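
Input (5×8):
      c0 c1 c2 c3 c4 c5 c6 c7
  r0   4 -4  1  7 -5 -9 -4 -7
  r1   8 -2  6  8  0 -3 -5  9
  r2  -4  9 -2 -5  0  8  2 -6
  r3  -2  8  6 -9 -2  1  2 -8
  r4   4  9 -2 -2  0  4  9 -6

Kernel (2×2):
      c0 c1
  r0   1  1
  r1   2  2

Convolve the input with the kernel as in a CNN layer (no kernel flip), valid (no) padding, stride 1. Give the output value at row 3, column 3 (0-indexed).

-15

The receptive field on the input at this output position is [-9 -2 / -2 0]. Elementwise product with the kernel and sum: -9·1 + -2·1 + -2·2 + 0·2.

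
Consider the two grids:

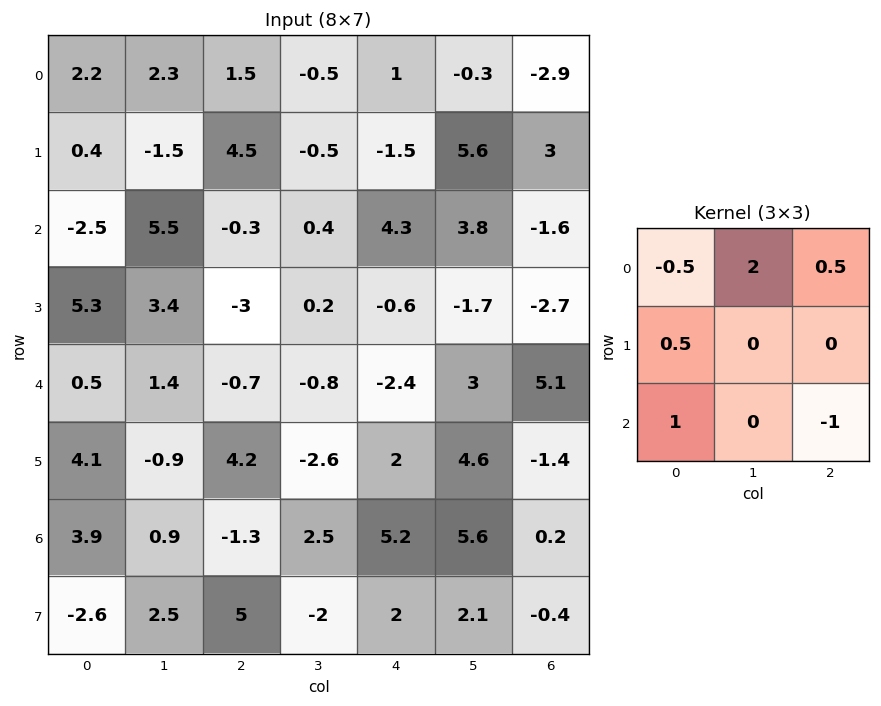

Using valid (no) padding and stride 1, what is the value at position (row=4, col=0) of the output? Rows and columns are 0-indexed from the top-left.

The receptive field on the input at this output position is [0.5 1.4 -0.7 / 4.1 -0.9 4.2 / 3.9 0.9 -1.3]. Elementwise product with the kernel and sum: 0.5·-0.5 + 1.4·2 + -0.7·0.5 + 4.1·0.5 + 3.9·1 + -1.3·-1.

9.45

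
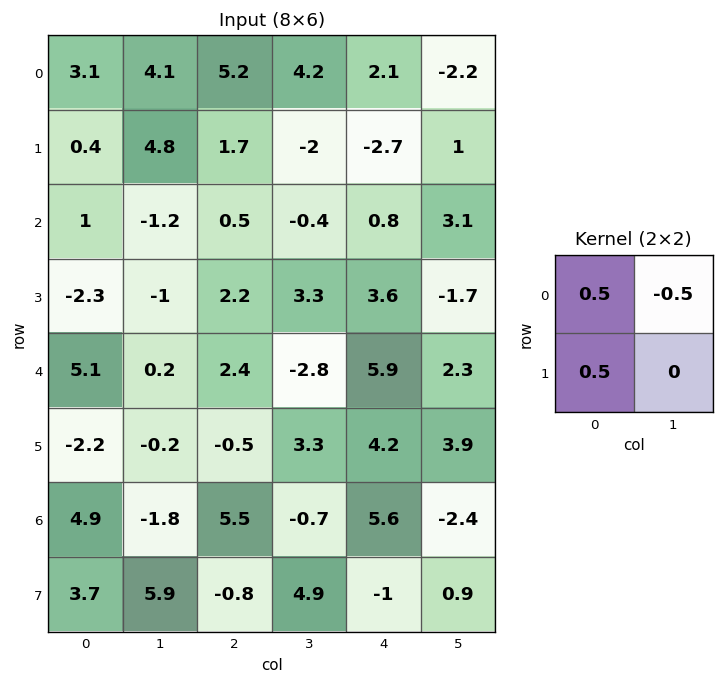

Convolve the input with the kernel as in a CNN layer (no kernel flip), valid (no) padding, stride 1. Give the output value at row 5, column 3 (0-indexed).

The receptive field on the input at this output position is [3.3 4.2 / -0.7 5.6]. Elementwise product with the kernel and sum: 3.3·0.5 + 4.2·-0.5 + -0.7·0.5.

-0.8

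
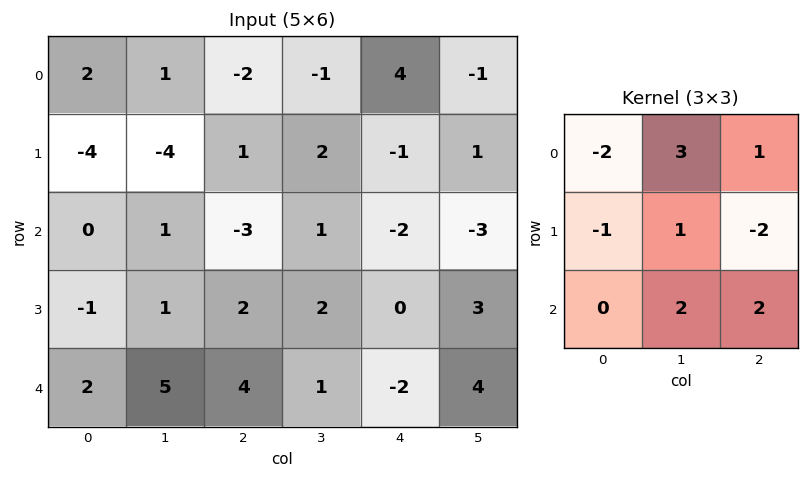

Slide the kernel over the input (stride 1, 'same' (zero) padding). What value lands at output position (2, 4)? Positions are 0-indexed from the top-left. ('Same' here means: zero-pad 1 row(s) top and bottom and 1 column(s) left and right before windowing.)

The receptive field on the zero-padded input at this output position is [2 -1 1 / 1 -2 -3 / 2 0 3]. Elementwise product with the kernel and sum: 2·-2 + -1·3 + 1·1 + 1·-1 + -2·1 + -3·-2 + 0·2 + 3·2.

3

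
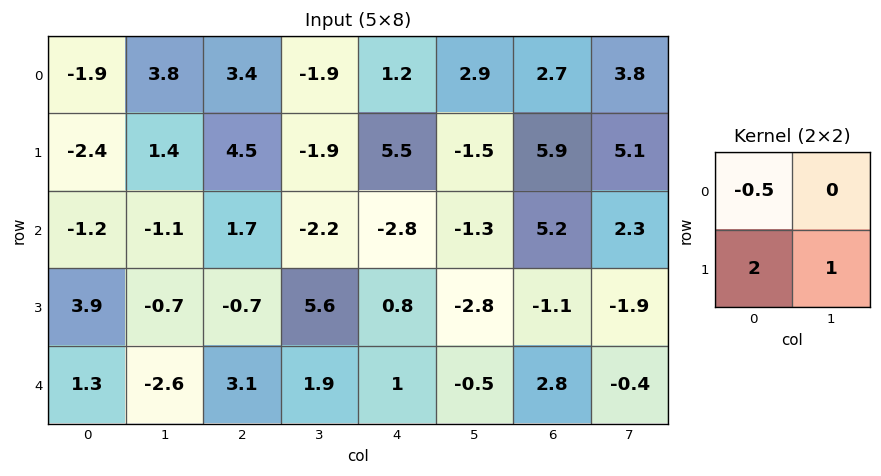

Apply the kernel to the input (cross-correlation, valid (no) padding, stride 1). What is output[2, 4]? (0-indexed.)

0.2

The receptive field on the input at this output position is [-2.8 -1.3 / 0.8 -2.8]. Elementwise product with the kernel and sum: -2.8·-0.5 + 0.8·2 + -2.8·1.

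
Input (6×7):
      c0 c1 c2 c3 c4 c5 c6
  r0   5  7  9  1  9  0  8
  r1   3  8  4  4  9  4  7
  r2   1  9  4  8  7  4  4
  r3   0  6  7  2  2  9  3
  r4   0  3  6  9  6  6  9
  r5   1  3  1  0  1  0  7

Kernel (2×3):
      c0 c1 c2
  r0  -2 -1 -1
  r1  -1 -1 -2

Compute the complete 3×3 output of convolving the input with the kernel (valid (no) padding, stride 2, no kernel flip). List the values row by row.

Output[0,0]: The receptive field on the input at this output position is [5 7 9 / 3 8 4]. Elementwise product with the kernel and sum: 5·-2 + 7·-1 + 9·-1 + 3·-1 + 8·-1 + 4·-2.
Output[0,1]: The receptive field on the input at this output position is [9 1 9 / 4 4 9]. Elementwise product with the kernel and sum: 9·-2 + 1·-1 + 9·-1 + 4·-1 + 4·-1 + 9·-2.

-45 -54 -53
-35 -36 -39
-15 -30 -42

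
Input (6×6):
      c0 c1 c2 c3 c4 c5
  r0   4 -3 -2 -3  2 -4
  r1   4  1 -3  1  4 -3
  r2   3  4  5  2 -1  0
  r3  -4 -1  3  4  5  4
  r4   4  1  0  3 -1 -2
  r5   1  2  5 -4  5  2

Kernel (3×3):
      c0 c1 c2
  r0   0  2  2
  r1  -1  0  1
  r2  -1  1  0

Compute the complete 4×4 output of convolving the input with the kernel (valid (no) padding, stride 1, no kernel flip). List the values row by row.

Output[0,0]: The receptive field on the input at this output position is [4 -3 -2 / 4 1 -3 / 3 4 5]. Elementwise product with the kernel and sum: -3·2 + -2·2 + 4·-1 + -3·1 + 3·-1 + 4·1.
Output[0,1]: The receptive field on the input at this output position is [-3 -2 -3 / 1 -3 1 / 4 5 2]. Elementwise product with the kernel and sum: -2·2 + -3·2 + 1·-1 + 1·1 + 4·-1 + 5·1.

-16 -9 2 -11
1 -2 5 1
22 18 7 -6
1 19 8 22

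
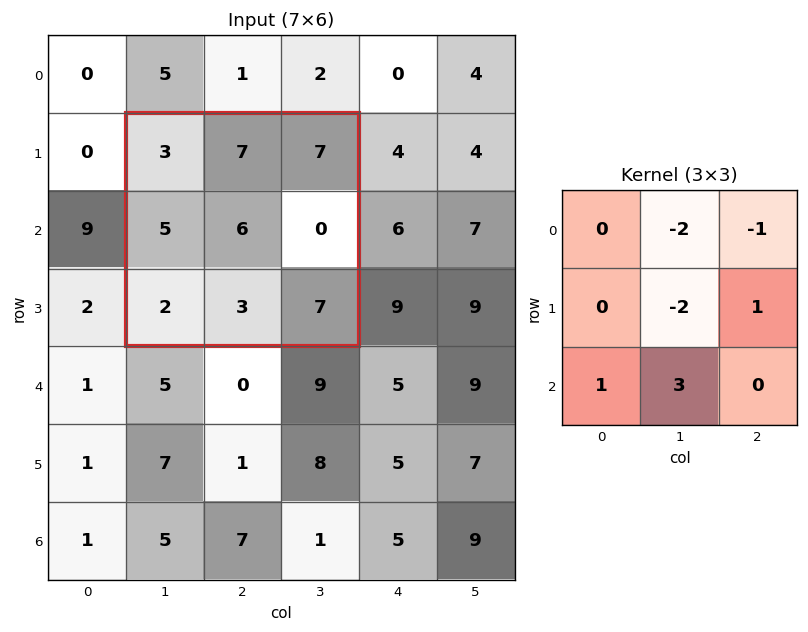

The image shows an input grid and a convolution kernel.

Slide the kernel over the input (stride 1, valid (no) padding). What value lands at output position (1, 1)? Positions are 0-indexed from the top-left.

-22

The receptive field on the input at this output position is [3 7 7 / 5 6 0 / 2 3 7]. Elementwise product with the kernel and sum: 7·-2 + 7·-1 + 6·-2 + 0·1 + 2·1 + 3·3.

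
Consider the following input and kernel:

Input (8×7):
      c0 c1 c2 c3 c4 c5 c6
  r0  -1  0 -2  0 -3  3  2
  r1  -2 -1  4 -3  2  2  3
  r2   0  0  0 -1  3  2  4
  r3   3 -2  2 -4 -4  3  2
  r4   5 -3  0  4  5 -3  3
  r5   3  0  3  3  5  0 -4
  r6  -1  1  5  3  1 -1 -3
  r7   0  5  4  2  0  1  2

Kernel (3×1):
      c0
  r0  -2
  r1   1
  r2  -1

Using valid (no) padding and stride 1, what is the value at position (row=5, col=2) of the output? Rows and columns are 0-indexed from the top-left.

-5

The receptive field on the input at this output position is [3 / 5 / 4]. Elementwise product with the kernel and sum: 3·-2 + 5·1 + 4·-1.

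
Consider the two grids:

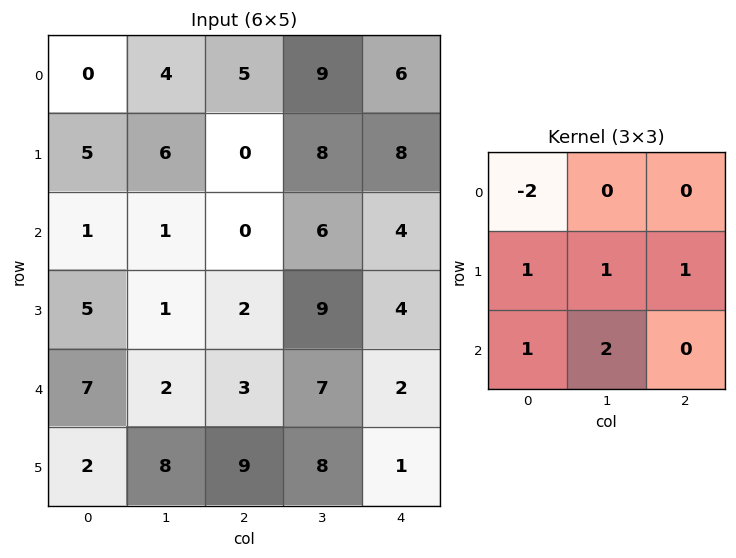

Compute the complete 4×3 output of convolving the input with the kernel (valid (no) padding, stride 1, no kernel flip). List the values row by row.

Output[0,0]: The receptive field on the input at this output position is [0 4 5 / 5 6 0 / 1 1 0]. Elementwise product with the kernel and sum: 0·-2 + 5·1 + 6·1 + 0·1 + 1·1 + 1·2.

14 7 18
-1 0 30
17 18 32
20 36 33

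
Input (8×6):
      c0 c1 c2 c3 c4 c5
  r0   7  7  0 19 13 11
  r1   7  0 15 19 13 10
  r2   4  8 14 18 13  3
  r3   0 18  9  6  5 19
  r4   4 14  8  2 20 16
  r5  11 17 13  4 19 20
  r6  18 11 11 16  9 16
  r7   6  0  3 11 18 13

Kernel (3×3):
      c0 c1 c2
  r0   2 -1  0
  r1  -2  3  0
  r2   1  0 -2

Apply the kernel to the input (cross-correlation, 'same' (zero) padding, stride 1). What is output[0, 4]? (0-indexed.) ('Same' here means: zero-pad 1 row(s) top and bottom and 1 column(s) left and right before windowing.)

0

The receptive field on the zero-padded input at this output position is [0 0 0 / 19 13 11 / 19 13 10]. Elementwise product with the kernel and sum: 0·2 + 0·-1 + 19·-2 + 13·3 + 19·1 + 10·-2.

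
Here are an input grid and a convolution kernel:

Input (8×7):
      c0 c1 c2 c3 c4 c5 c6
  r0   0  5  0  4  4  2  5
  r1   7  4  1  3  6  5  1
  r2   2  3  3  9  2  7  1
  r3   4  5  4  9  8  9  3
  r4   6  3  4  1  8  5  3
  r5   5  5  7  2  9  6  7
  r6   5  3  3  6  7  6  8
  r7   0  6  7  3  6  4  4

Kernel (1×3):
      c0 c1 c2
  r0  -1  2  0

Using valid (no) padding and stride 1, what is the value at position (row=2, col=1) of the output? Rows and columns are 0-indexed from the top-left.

3

The receptive field on the input at this output position is [3 3 9]. Elementwise product with the kernel and sum: 3·-1 + 3·2.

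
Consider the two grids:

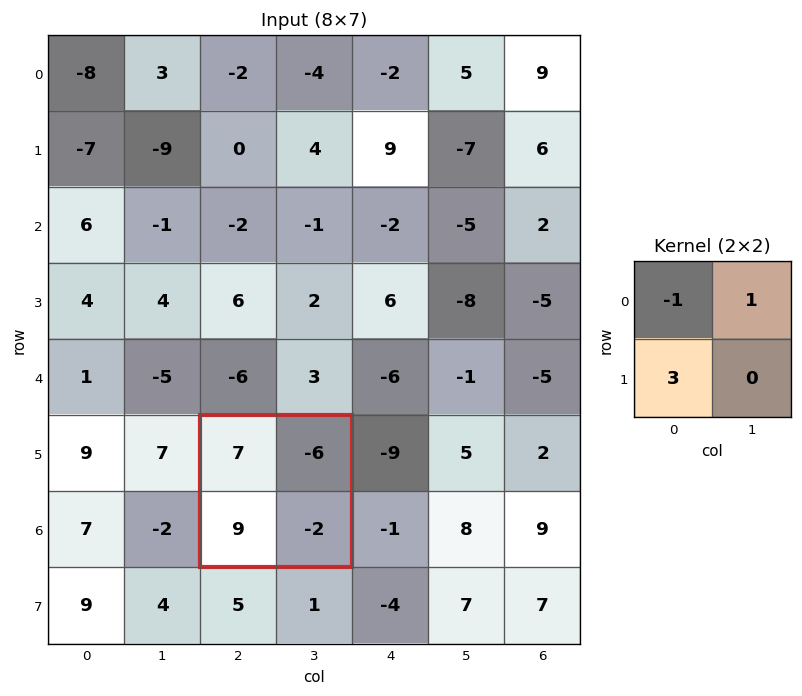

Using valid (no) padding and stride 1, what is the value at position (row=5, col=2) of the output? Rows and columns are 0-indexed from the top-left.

14

The receptive field on the input at this output position is [7 -6 / 9 -2]. Elementwise product with the kernel and sum: 7·-1 + -6·1 + 9·3.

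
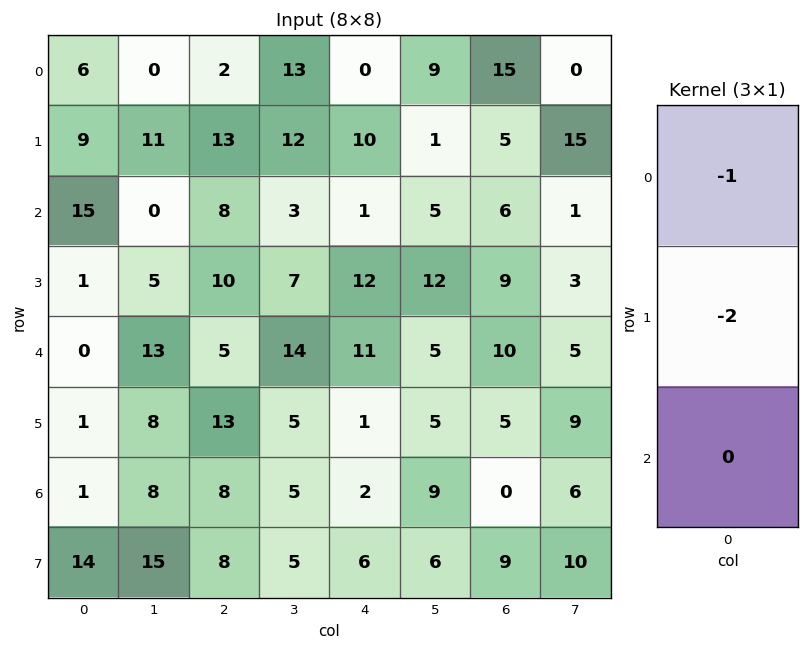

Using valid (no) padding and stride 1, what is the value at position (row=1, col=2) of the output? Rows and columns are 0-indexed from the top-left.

-29

The receptive field on the input at this output position is [13 / 8 / 10]. Elementwise product with the kernel and sum: 13·-1 + 8·-2.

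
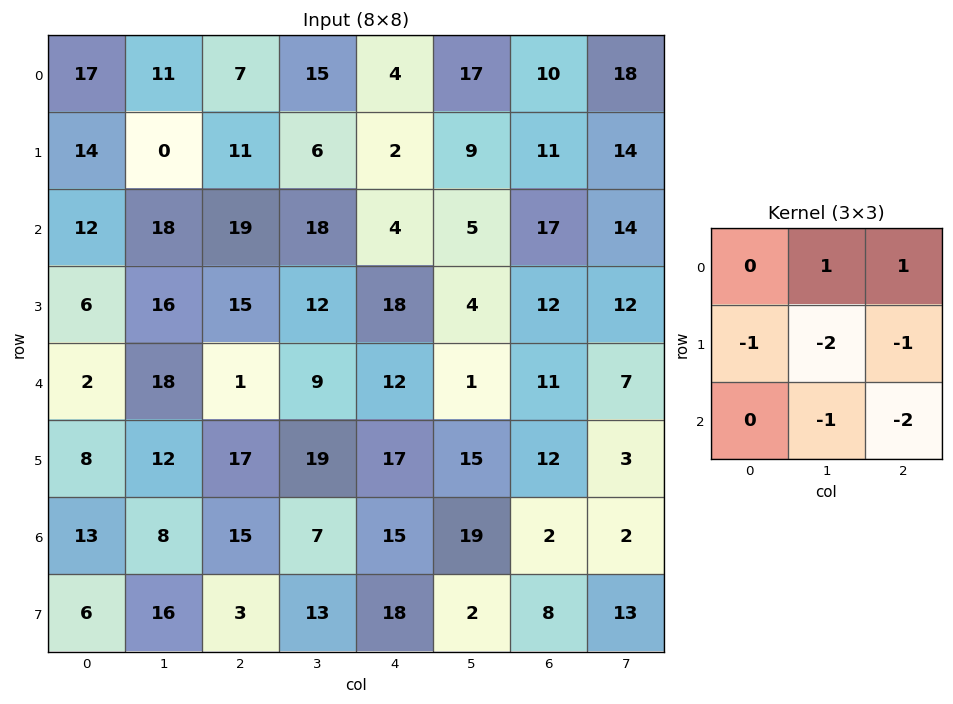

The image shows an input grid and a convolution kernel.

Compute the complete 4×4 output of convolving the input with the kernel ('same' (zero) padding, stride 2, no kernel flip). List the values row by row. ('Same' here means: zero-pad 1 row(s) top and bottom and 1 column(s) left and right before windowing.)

Output[0,0]: The receptive field on the zero-padded input at this output position is [0 0 0 / 0 17 11 / 0 14 0]. Elementwise product with the kernel and sum: 0·1 + 0·1 + 0·-1 + 17·-2 + 11·-1 + 14·-1 + 0·-2.
Output[0,1]: The receptive field on the zero-padded input at this output position is [0 0 0 / 11 7 15 / 0 11 6]. Elementwise product with the kernel and sum: 0·1 + 0·1 + 11·-1 + 7·-2 + 15·-1 + 11·-1 + 6·-2.

-59 -63 -60 -94
-66 -96 -46 -64
-32 -57 -59 -24
-52 -38 -46 -44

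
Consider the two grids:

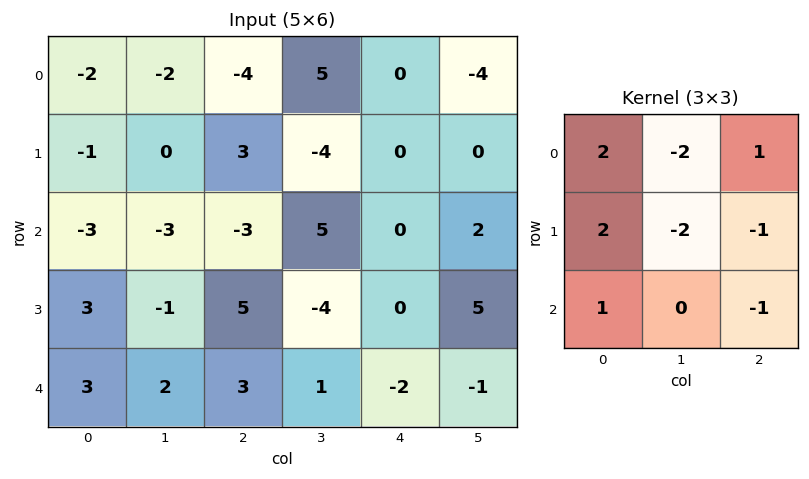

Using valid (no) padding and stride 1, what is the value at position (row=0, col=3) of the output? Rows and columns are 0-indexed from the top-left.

The receptive field on the input at this output position is [5 0 -4 / -4 0 0 / 5 0 2]. Elementwise product with the kernel and sum: 5·2 + 0·-2 + -4·1 + -4·2 + 0·-2 + 0·-1 + 5·1 + 2·-1.

1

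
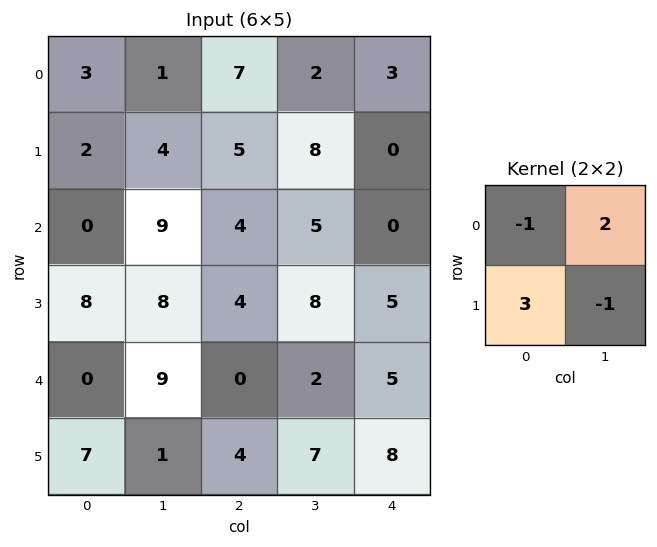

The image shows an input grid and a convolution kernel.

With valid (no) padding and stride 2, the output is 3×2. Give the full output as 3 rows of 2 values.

1 4
34 10
38 9

Output[0,0]: The receptive field on the input at this output position is [3 1 / 2 4]. Elementwise product with the kernel and sum: 3·-1 + 1·2 + 2·3 + 4·-1.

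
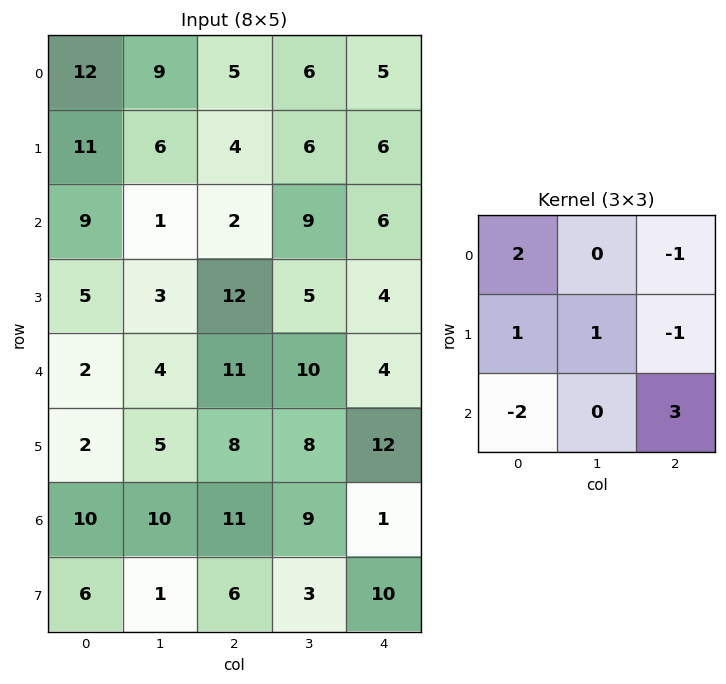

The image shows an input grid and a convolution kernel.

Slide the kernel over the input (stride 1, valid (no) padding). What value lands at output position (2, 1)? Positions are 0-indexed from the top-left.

25

The receptive field on the input at this output position is [1 2 9 / 3 12 5 / 4 11 10]. Elementwise product with the kernel and sum: 1·2 + 9·-1 + 3·1 + 12·1 + 5·-1 + 4·-2 + 10·3.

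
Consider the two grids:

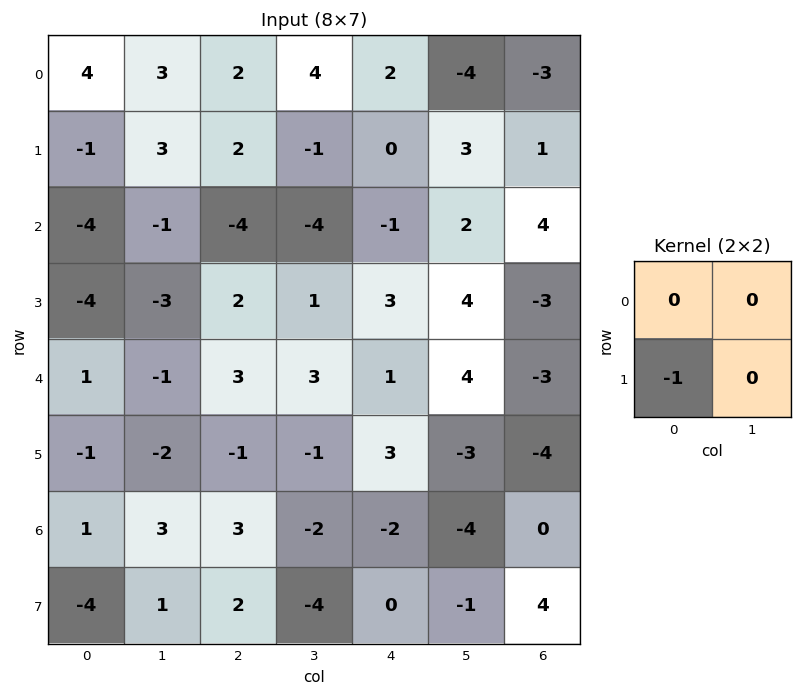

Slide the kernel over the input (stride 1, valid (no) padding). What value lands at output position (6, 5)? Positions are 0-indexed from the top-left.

The receptive field on the input at this output position is [-4 0 / -1 4]. Elementwise product with the kernel and sum: -1·-1.

1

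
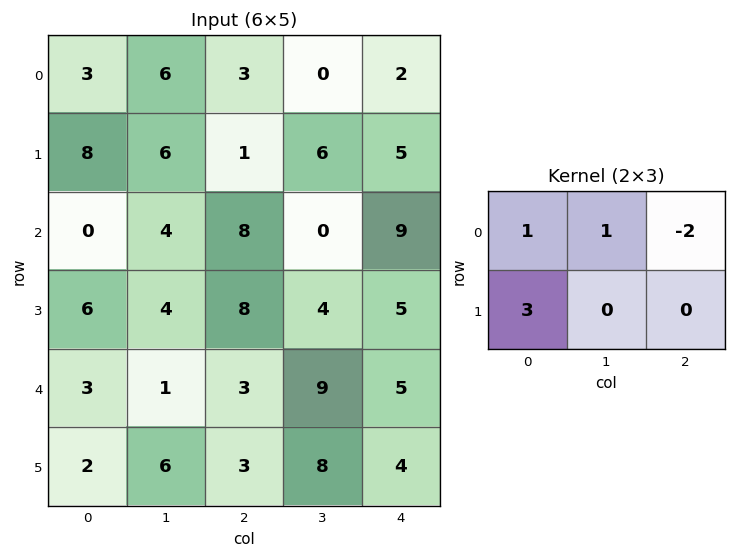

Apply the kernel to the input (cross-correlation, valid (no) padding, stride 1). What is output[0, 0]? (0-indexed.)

The receptive field on the input at this output position is [3 6 3 / 8 6 1]. Elementwise product with the kernel and sum: 3·1 + 6·1 + 3·-2 + 8·3.

27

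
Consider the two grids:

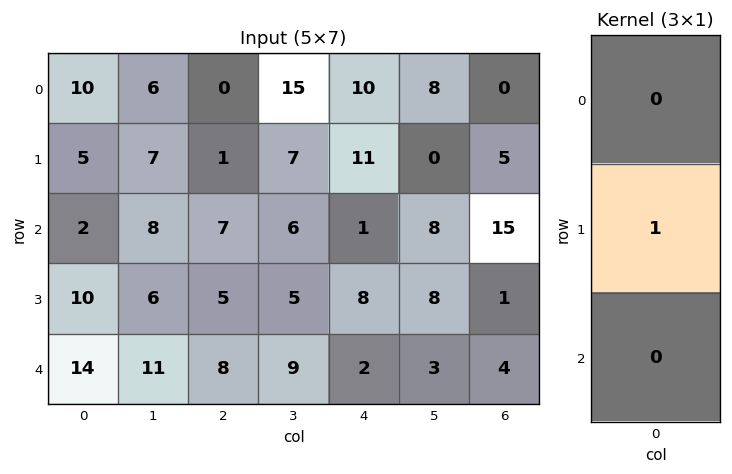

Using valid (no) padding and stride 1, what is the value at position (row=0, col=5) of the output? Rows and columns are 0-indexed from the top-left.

The receptive field on the input at this output position is [8 / 0 / 8]. Elementwise product with the kernel and sum: 0·1.

0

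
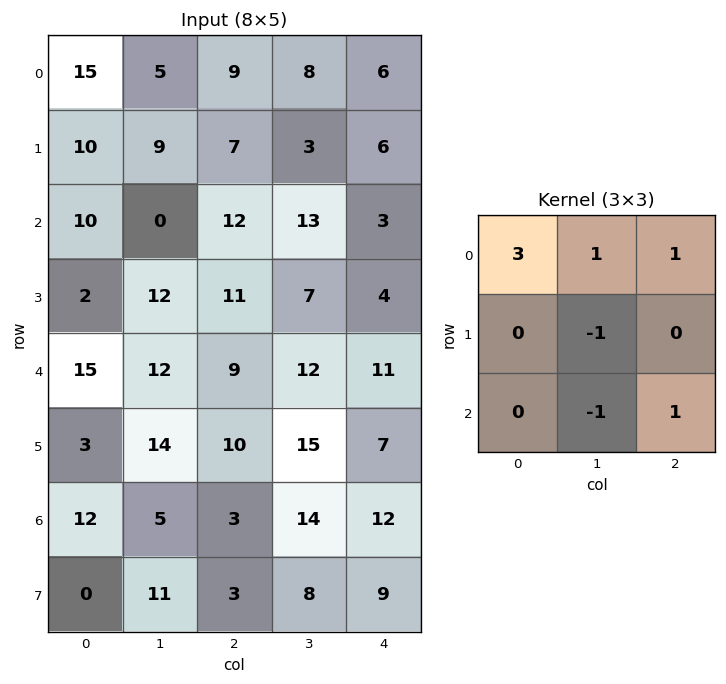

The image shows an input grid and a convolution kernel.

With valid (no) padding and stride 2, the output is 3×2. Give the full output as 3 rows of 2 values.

Output[0,0]: The receptive field on the input at this output position is [15 5 9 / 10 9 7 / 10 0 12]. Elementwise product with the kernel and sum: 15·3 + 5·1 + 9·1 + 9·-1 + 0·-1 + 12·1.
Output[0,1]: The receptive field on the input at this output position is [9 8 6 / 7 3 6 / 12 13 3]. Elementwise product with the kernel and sum: 9·3 + 8·1 + 6·1 + 3·-1 + 13·-1 + 3·1.

62 28
27 44
50 33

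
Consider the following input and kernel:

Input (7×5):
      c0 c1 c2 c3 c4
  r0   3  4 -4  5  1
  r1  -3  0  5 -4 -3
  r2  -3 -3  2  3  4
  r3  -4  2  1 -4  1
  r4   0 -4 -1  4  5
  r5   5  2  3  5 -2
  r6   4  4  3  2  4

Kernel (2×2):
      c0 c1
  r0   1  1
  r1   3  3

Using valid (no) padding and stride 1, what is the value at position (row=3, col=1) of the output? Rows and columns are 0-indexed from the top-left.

-12

The receptive field on the input at this output position is [2 1 / -4 -1]. Elementwise product with the kernel and sum: 2·1 + 1·1 + -4·3 + -1·3.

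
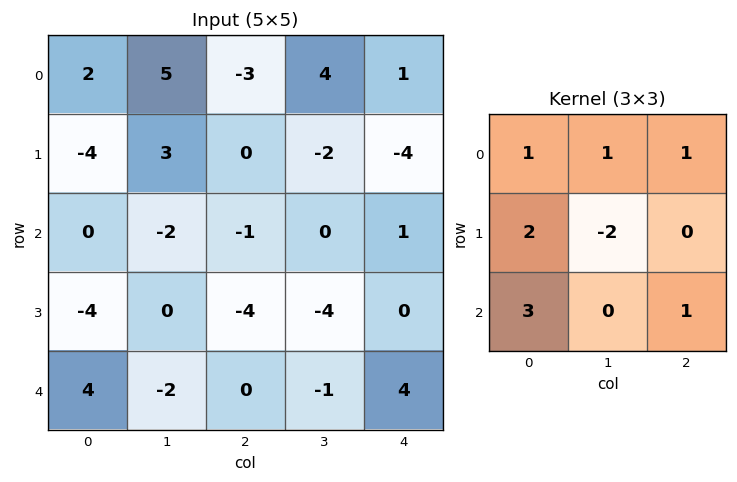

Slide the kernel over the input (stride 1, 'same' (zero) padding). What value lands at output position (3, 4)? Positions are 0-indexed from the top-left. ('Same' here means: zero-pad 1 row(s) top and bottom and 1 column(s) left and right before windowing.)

The receptive field on the zero-padded input at this output position is [0 1 0 / -4 0 0 / -1 4 0]. Elementwise product with the kernel and sum: 0·1 + 1·1 + 0·1 + -4·2 + 0·-2 + -1·3 + 0·1.

-10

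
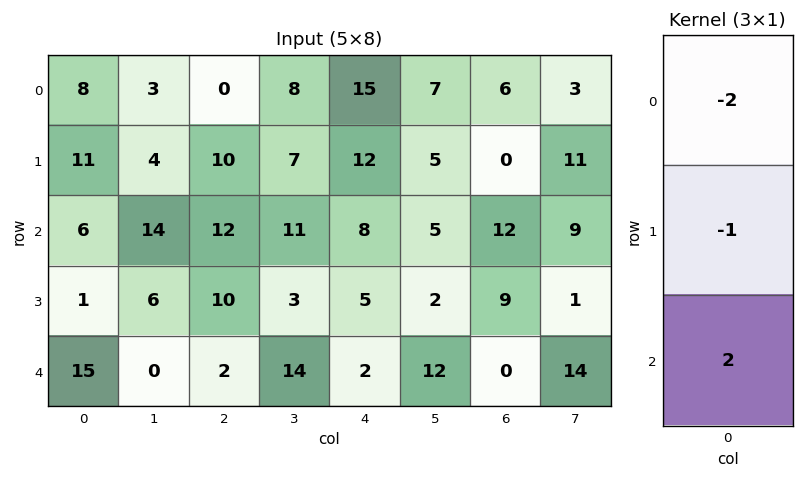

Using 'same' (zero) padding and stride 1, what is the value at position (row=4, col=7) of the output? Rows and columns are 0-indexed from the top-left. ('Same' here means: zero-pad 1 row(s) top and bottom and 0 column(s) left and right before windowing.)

The receptive field on the zero-padded input at this output position is [1 / 14 / 0]. Elementwise product with the kernel and sum: 1·-2 + 14·-1 + 0·2.

-16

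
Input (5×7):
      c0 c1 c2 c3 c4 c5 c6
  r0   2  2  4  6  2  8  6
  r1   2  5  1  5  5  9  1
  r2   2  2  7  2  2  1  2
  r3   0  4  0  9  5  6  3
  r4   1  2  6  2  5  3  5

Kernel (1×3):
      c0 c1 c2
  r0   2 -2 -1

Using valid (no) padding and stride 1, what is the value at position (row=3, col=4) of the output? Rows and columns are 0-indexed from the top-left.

The receptive field on the input at this output position is [5 6 3]. Elementwise product with the kernel and sum: 5·2 + 6·-2 + 3·-1.

-5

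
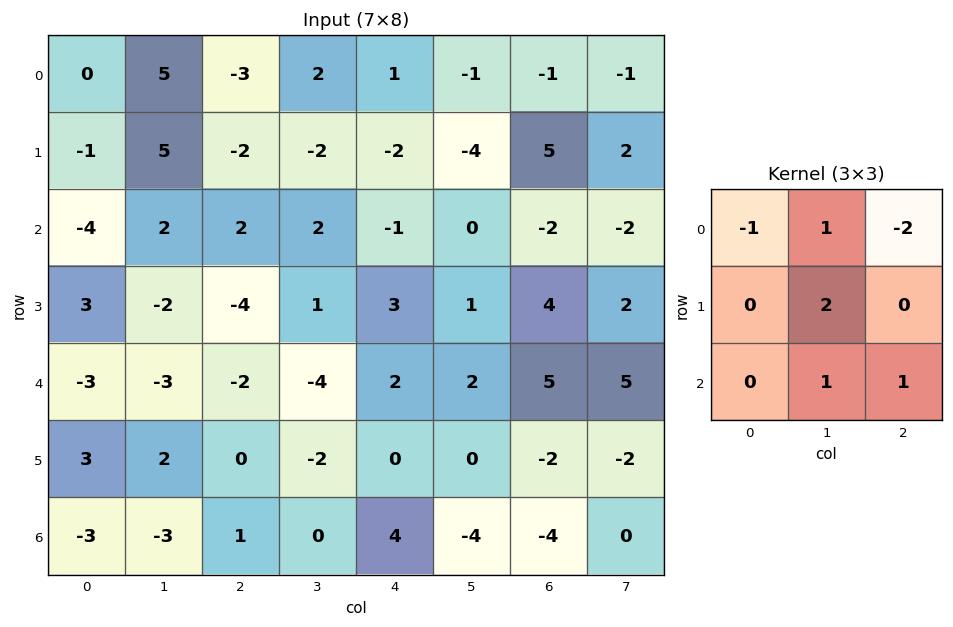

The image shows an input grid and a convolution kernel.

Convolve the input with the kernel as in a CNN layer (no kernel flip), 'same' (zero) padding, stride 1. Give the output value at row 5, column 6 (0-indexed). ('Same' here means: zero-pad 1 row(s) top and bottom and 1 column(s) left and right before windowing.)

-15

The receptive field on the zero-padded input at this output position is [2 5 5 / 0 -2 -2 / -4 -4 0]. Elementwise product with the kernel and sum: 2·-1 + 5·1 + 5·-2 + -2·2 + -4·1 + 0·1.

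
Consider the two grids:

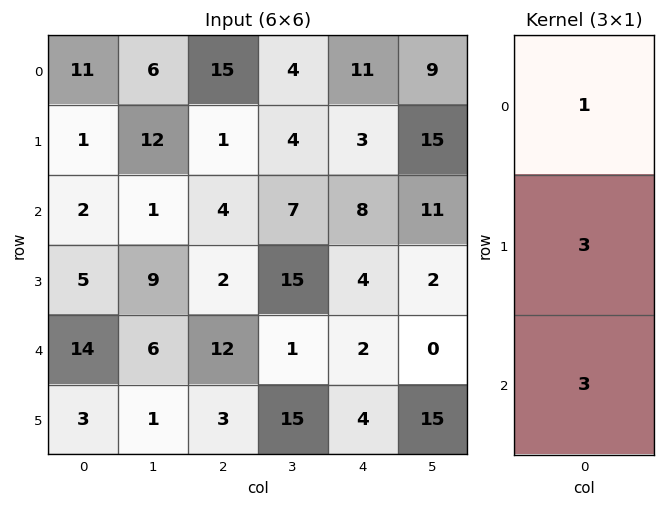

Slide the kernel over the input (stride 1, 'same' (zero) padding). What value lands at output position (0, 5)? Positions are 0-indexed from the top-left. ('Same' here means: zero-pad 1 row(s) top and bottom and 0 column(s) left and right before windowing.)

The receptive field on the zero-padded input at this output position is [0 / 9 / 15]. Elementwise product with the kernel and sum: 0·1 + 9·3 + 15·3.

72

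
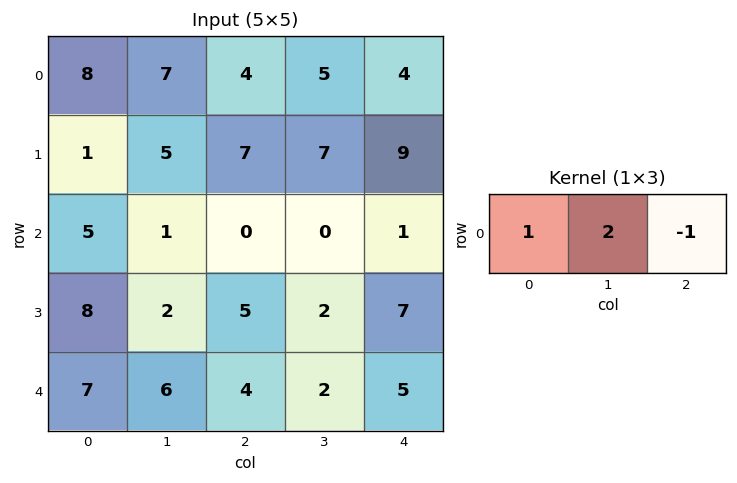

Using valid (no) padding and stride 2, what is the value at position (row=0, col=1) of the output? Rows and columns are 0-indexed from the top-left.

10

The receptive field on the input at this output position is [4 5 4]. Elementwise product with the kernel and sum: 4·1 + 5·2 + 4·-1.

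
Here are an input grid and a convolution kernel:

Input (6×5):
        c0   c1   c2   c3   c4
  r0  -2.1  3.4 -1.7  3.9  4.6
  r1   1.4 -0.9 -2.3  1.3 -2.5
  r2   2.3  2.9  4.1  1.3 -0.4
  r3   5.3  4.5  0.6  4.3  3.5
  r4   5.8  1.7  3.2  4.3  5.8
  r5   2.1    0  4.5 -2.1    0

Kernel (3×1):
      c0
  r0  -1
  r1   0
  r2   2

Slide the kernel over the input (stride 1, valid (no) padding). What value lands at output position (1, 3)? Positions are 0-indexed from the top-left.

The receptive field on the input at this output position is [1.3 / 1.3 / 4.3]. Elementwise product with the kernel and sum: 1.3·-1 + 4.3·2.

7.3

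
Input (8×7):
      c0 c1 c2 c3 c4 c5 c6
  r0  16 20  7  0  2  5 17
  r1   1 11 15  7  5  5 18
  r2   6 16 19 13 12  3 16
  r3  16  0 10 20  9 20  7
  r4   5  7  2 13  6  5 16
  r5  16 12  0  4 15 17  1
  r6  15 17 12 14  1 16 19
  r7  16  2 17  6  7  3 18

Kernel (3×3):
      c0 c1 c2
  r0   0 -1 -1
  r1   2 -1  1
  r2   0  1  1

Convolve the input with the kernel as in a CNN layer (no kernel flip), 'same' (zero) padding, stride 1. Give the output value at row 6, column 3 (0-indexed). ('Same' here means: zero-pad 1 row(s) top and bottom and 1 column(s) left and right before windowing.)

5

The receptive field on the zero-padded input at this output position is [0 4 15 / 12 14 1 / 17 6 7]. Elementwise product with the kernel and sum: 4·-1 + 15·-1 + 12·2 + 14·-1 + 1·1 + 6·1 + 7·1.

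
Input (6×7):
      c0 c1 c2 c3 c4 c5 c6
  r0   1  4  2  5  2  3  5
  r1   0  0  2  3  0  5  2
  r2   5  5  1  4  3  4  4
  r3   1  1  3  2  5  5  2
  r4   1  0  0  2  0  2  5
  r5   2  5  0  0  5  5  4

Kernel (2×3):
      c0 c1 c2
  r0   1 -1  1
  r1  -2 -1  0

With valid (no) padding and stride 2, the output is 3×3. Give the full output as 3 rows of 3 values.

-1 -8 -1
-2 -8 -12
-8 -2 -12

Output[0,0]: The receptive field on the input at this output position is [1 4 2 / 0 0 2]. Elementwise product with the kernel and sum: 1·1 + 4·-1 + 2·1 + 0·-2 + 0·-1.
Output[0,1]: The receptive field on the input at this output position is [2 5 2 / 2 3 0]. Elementwise product with the kernel and sum: 2·1 + 5·-1 + 2·1 + 2·-2 + 3·-1.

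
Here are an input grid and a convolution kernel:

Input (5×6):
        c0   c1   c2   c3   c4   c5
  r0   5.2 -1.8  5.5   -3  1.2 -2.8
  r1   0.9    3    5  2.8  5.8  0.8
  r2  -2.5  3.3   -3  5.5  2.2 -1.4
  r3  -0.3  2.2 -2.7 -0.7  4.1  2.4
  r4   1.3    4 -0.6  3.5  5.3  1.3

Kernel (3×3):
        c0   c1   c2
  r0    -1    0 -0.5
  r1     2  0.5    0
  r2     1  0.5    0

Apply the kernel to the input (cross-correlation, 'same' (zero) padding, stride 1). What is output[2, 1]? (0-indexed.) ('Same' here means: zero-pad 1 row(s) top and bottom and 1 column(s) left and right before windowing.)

-5.95

The receptive field on the zero-padded input at this output position is [0.9 3 5 / -2.5 3.3 -3 / -0.3 2.2 -2.7]. Elementwise product with the kernel and sum: 0.9·-1 + 5·-0.5 + -2.5·2 + 3.3·0.5 + -0.3·1 + 2.2·0.5.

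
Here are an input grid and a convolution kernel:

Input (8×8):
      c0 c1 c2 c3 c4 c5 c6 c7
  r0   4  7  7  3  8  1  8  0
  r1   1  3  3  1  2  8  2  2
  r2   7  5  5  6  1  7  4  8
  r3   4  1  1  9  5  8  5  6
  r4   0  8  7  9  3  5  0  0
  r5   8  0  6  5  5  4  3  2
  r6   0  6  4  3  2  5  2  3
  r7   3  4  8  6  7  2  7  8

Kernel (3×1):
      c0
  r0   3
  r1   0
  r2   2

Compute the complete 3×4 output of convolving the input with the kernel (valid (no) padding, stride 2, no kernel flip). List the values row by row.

Output[0,0]: The receptive field on the input at this output position is [4 / 1 / 7]. Elementwise product with the kernel and sum: 4·3 + 7·2.
Output[0,1]: The receptive field on the input at this output position is [7 / 3 / 5]. Elementwise product with the kernel and sum: 7·3 + 5·2.

26 31 26 32
21 29 9 12
0 29 13 4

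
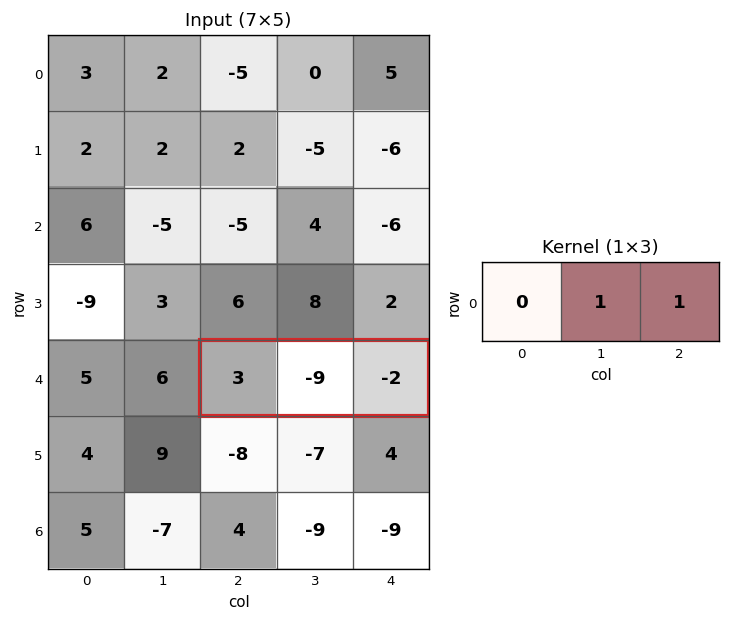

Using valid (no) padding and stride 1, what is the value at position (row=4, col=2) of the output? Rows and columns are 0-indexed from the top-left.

The receptive field on the input at this output position is [3 -9 -2]. Elementwise product with the kernel and sum: -9·1 + -2·1.

-11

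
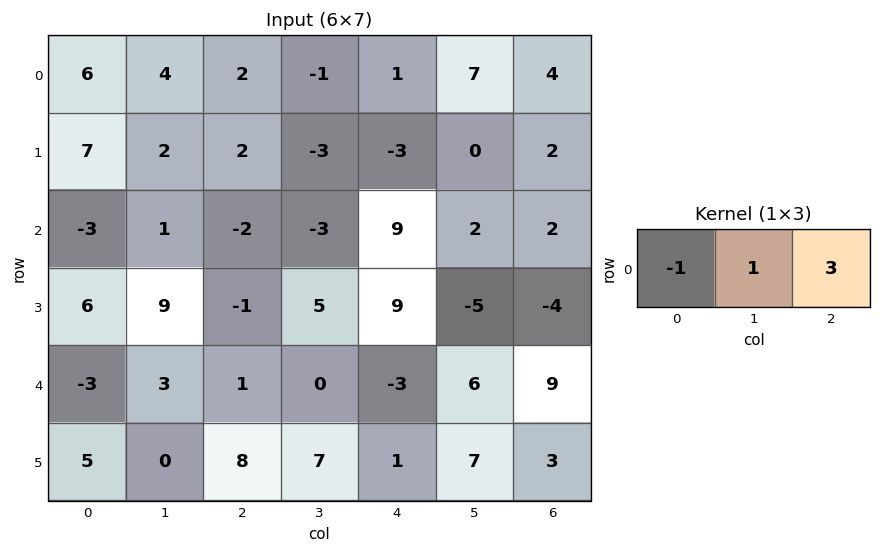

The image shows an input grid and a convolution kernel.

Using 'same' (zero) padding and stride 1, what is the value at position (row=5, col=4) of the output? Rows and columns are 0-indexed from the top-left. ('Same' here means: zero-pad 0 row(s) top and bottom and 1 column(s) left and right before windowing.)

15

The receptive field on the zero-padded input at this output position is [7 1 7]. Elementwise product with the kernel and sum: 7·-1 + 1·1 + 7·3.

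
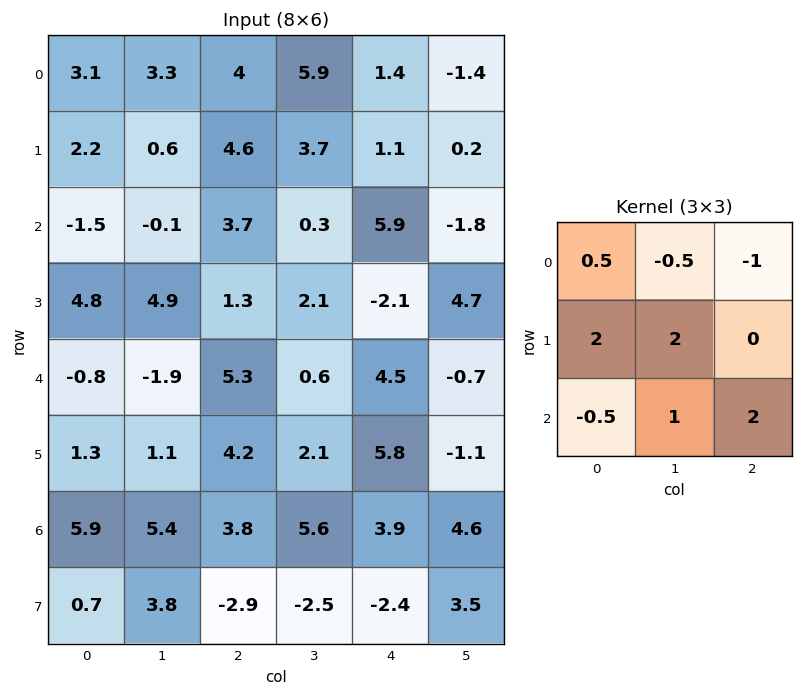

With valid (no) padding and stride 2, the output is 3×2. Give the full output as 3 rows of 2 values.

Output[0,0]: The receptive field on the input at this output position is [3.1 3.3 4 / 2.2 0.6 4.6 / -1.5 -0.1 3.7]. Elementwise product with the kernel and sum: 3.1·0.5 + 3.3·-0.5 + 4·-1 + 2.2·2 + 0.6·2 + -1.5·-0.5 + -0.1·1 + 3.7·2.
Output[0,1]: The receptive field on the input at this output position is [4 5.9 1.4 / 4.6 3.7 1.1 / 3.7 0.3 5.9]. Elementwise product with the kernel and sum: 4·0.5 + 5.9·-0.5 + 1.4·-1 + 4.6·2 + 3.7·2 + 3.7·-0.5 + 0.3·1 + 5.9·2.

9.55 24.5
24.1 9.55
10.1 21.95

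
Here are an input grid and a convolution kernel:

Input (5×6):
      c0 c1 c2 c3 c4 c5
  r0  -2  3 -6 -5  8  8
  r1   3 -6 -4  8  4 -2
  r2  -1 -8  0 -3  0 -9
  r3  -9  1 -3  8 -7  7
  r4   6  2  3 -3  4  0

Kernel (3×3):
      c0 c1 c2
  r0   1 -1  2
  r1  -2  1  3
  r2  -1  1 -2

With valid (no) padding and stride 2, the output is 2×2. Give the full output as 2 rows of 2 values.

-48 40
7 -18

Output[0,0]: The receptive field on the input at this output position is [-2 3 -6 / 3 -6 -4 / -1 -8 0]. Elementwise product with the kernel and sum: -2·1 + 3·-1 + -6·2 + 3·-2 + -6·1 + -4·3 + -1·-1 + -8·1 + 0·-2.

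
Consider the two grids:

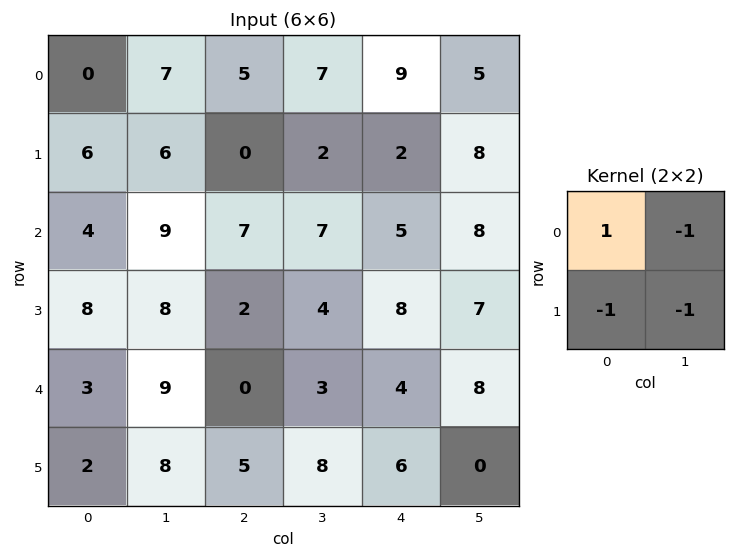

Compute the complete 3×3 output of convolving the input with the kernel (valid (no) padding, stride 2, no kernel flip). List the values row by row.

Output[0,0]: The receptive field on the input at this output position is [0 7 / 6 6]. Elementwise product with the kernel and sum: 0·1 + 7·-1 + 6·-1 + 6·-1.

-19 -4 -6
-21 -6 -18
-16 -16 -10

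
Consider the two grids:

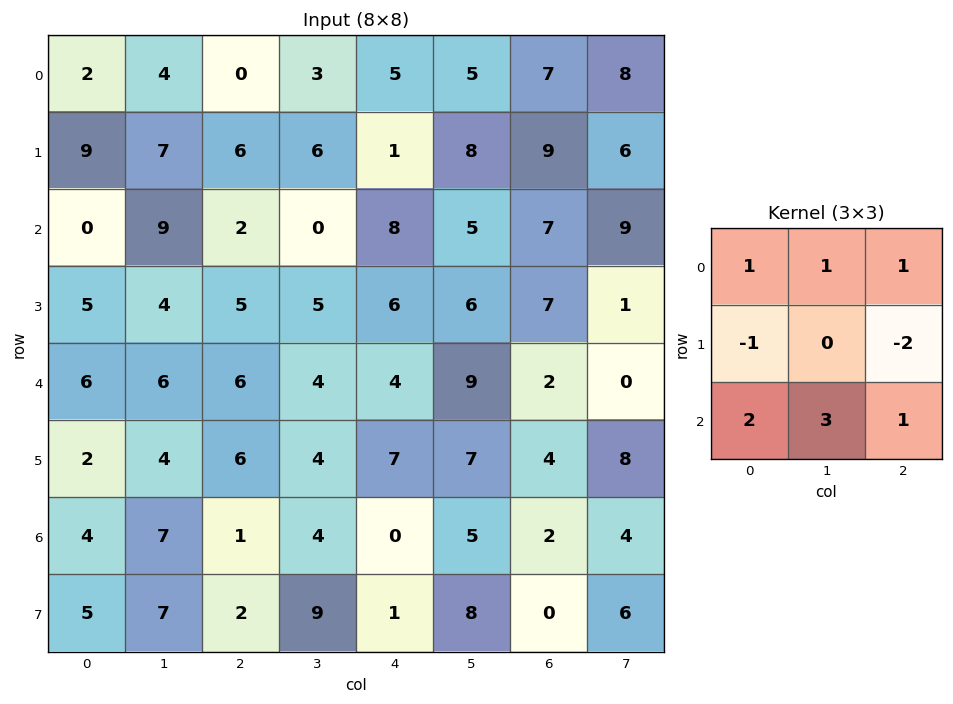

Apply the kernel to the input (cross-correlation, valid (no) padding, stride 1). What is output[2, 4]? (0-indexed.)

The receptive field on the input at this output position is [8 5 7 / 6 6 7 / 4 9 2]. Elementwise product with the kernel and sum: 8·1 + 5·1 + 7·1 + 6·-1 + 7·-2 + 4·2 + 9·3 + 2·1.

37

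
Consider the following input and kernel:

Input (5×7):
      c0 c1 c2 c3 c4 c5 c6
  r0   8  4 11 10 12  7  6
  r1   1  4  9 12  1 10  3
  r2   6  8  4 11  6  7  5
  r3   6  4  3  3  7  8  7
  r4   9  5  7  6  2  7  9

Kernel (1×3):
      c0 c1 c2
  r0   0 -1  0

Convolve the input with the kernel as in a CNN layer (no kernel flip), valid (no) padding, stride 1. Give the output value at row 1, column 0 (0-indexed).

The receptive field on the input at this output position is [1 4 9]. Elementwise product with the kernel and sum: 4·-1.

-4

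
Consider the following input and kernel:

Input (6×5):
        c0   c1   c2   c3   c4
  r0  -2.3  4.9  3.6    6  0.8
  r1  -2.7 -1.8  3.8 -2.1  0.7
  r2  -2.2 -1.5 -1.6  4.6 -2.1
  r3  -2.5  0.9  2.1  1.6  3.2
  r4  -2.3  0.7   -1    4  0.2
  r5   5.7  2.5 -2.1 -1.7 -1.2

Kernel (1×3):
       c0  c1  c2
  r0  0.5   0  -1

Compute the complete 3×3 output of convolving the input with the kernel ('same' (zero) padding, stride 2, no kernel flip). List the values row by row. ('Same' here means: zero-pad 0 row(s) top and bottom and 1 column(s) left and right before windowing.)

-4.9 -3.55 3
1.5 -5.35 2.3
-0.7 -3.65 2

Output[0,0]: The receptive field on the zero-padded input at this output position is [0 -2.3 4.9]. Elementwise product with the kernel and sum: 0·0.5 + 4.9·-1.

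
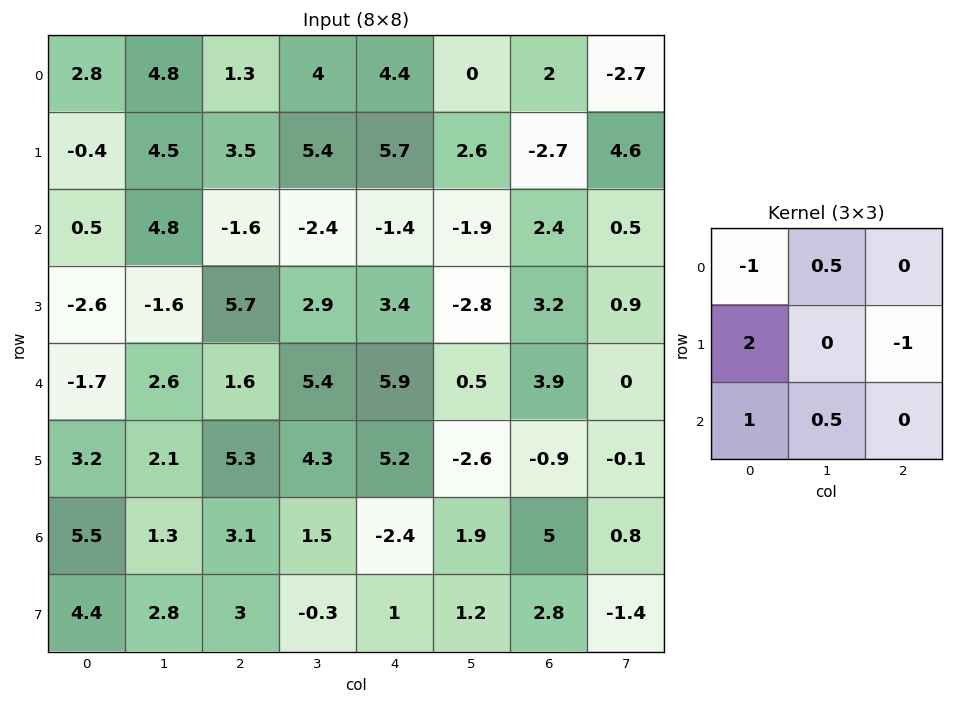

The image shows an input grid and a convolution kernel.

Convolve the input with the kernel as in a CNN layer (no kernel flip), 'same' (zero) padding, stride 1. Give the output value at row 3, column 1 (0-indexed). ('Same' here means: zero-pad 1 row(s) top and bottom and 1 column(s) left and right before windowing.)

-9.4

The receptive field on the zero-padded input at this output position is [0.5 4.8 -1.6 / -2.6 -1.6 5.7 / -1.7 2.6 1.6]. Elementwise product with the kernel and sum: 0.5·-1 + 4.8·0.5 + -2.6·2 + 5.7·-1 + -1.7·1 + 2.6·0.5.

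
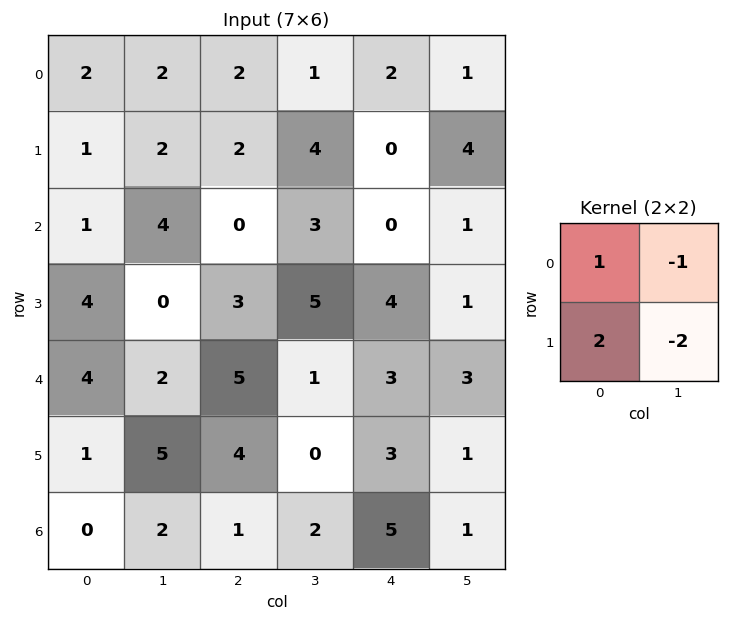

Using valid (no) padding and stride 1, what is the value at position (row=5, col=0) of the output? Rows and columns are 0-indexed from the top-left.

The receptive field on the input at this output position is [1 5 / 0 2]. Elementwise product with the kernel and sum: 1·1 + 5·-1 + 0·2 + 2·-2.

-8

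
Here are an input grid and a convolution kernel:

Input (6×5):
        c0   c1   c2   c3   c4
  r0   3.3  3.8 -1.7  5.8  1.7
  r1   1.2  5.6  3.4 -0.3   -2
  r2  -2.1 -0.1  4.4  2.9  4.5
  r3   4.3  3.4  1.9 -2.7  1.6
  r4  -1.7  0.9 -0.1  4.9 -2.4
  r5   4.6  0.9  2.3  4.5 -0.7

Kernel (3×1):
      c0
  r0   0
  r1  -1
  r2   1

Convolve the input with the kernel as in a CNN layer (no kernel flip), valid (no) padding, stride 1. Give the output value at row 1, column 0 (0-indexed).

6.4

The receptive field on the input at this output position is [1.2 / -2.1 / 4.3]. Elementwise product with the kernel and sum: -2.1·-1 + 4.3·1.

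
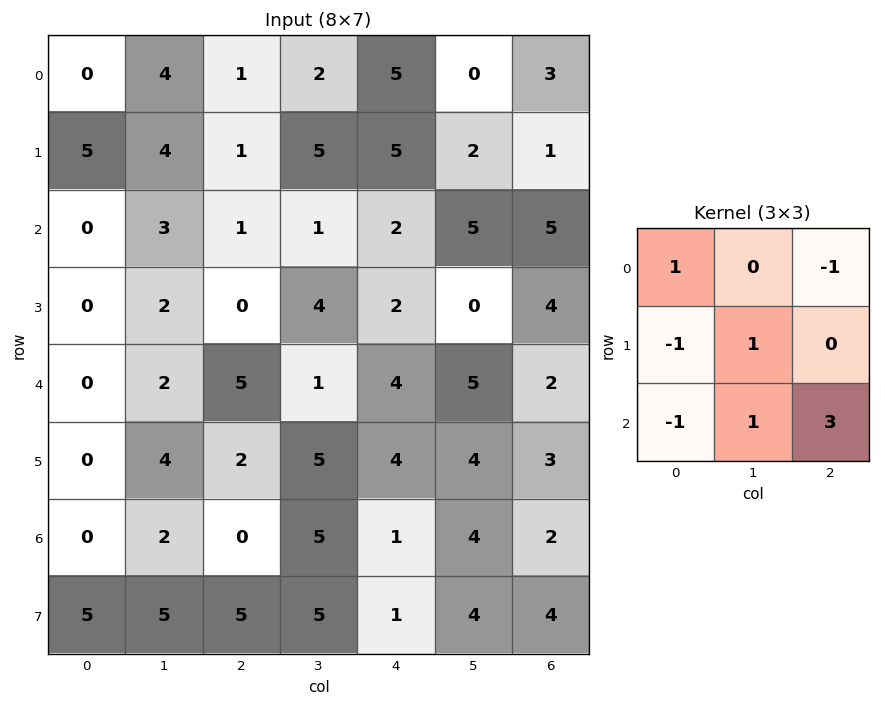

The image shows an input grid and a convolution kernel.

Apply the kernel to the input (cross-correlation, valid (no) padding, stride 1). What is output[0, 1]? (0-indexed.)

The receptive field on the input at this output position is [4 1 2 / 4 1 5 / 3 1 1]. Elementwise product with the kernel and sum: 4·1 + 2·-1 + 4·-1 + 1·1 + 3·-1 + 1·1 + 1·3.

0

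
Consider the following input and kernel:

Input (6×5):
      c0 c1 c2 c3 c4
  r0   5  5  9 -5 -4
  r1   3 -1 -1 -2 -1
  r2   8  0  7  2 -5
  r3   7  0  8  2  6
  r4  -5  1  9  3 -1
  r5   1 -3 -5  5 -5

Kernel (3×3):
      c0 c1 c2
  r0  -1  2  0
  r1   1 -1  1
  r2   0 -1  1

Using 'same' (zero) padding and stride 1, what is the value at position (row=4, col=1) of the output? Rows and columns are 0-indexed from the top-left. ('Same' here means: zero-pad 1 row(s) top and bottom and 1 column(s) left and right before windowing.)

The receptive field on the zero-padded input at this output position is [7 0 8 / -5 1 9 / 1 -3 -5]. Elementwise product with the kernel and sum: 7·-1 + 0·2 + -5·1 + 1·-1 + 9·1 + -3·-1 + -5·1.

-6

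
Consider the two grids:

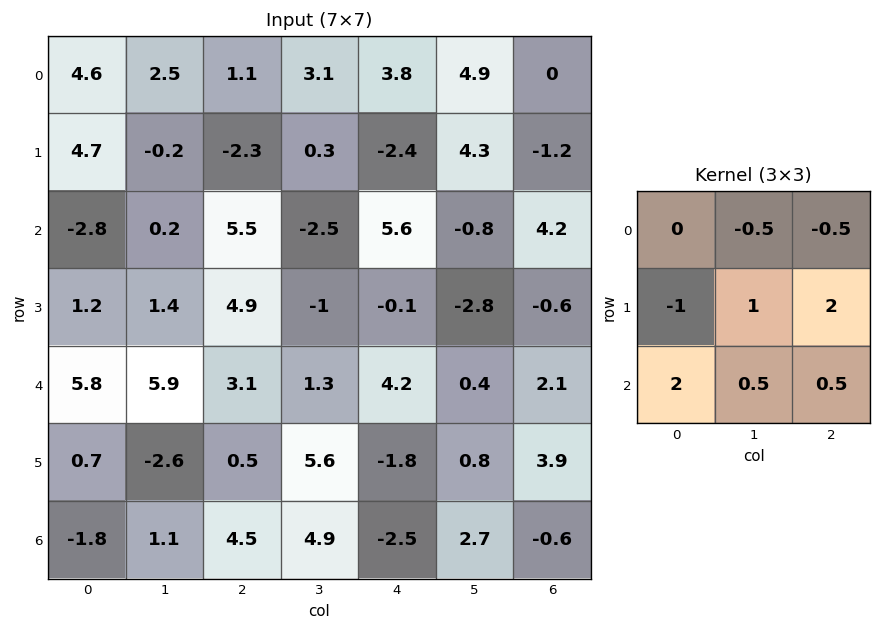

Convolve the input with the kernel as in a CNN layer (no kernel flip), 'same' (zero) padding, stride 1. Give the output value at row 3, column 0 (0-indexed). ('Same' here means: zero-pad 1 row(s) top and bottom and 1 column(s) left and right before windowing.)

The receptive field on the zero-padded input at this output position is [0 -2.8 0.2 / 0 1.2 1.4 / 0 5.8 5.9]. Elementwise product with the kernel and sum: -2.8·-0.5 + 0.2·-0.5 + 0·-1 + 1.2·1 + 1.4·2 + 0·2 + 5.8·0.5 + 5.9·0.5.

11.15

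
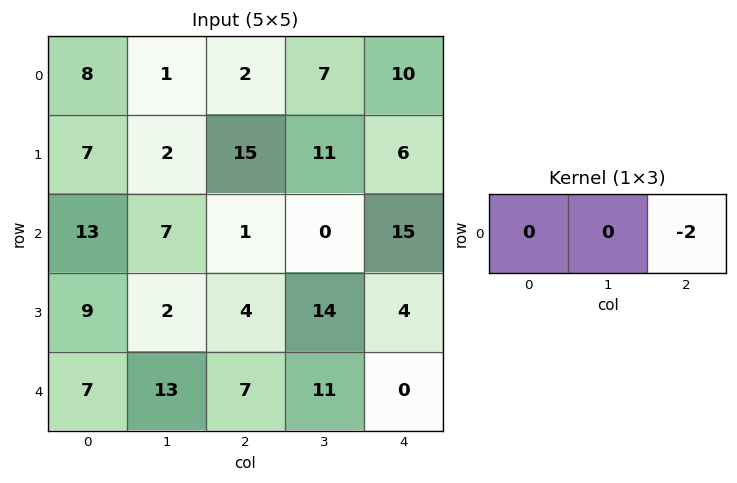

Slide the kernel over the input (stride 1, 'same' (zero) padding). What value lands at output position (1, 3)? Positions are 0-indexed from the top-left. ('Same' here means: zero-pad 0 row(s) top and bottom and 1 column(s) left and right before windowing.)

The receptive field on the zero-padded input at this output position is [15 11 6]. Elementwise product with the kernel and sum: 6·-2.

-12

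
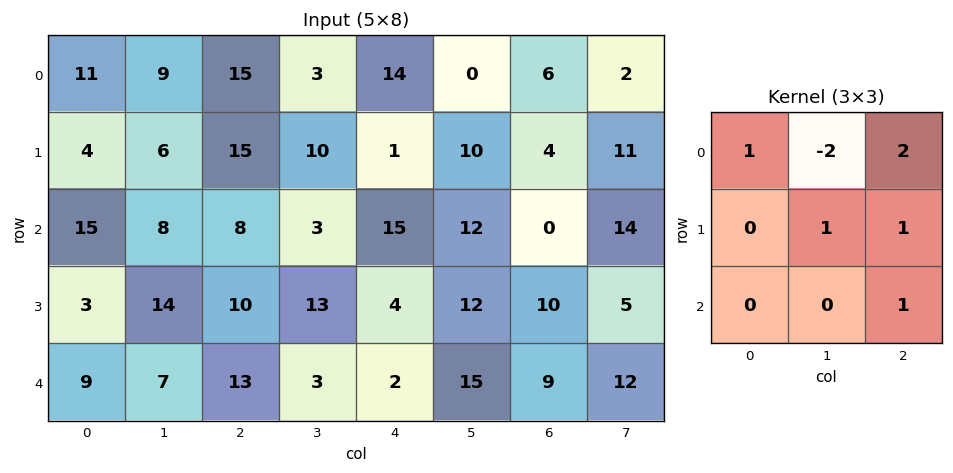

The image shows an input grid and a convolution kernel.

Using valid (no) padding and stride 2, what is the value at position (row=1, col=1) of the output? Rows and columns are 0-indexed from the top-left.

51

The receptive field on the input at this output position is [8 3 15 / 10 13 4 / 13 3 2]. Elementwise product with the kernel and sum: 8·1 + 3·-2 + 15·2 + 13·1 + 4·1 + 2·1.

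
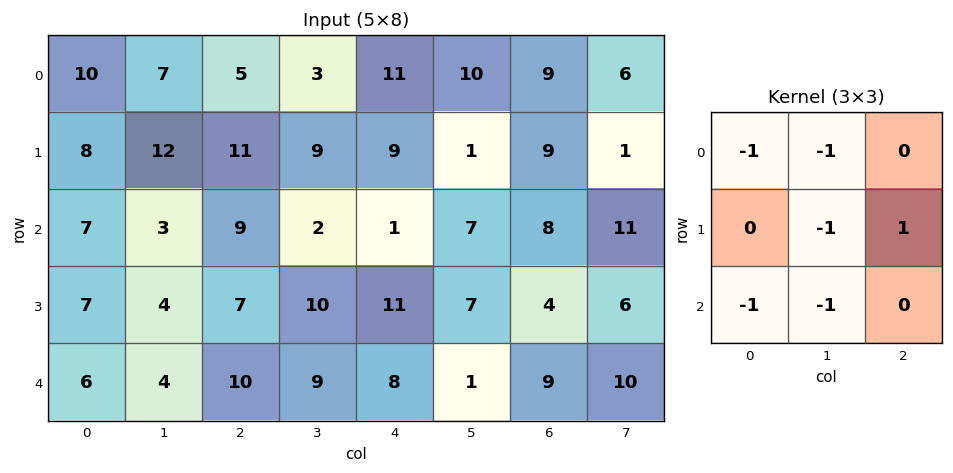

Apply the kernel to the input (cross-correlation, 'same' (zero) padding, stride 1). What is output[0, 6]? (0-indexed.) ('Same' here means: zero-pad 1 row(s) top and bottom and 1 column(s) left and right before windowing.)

The receptive field on the zero-padded input at this output position is [0 0 0 / 10 9 6 / 1 9 1]. Elementwise product with the kernel and sum: 0·-1 + 0·-1 + 9·-1 + 6·1 + 1·-1 + 9·-1.

-13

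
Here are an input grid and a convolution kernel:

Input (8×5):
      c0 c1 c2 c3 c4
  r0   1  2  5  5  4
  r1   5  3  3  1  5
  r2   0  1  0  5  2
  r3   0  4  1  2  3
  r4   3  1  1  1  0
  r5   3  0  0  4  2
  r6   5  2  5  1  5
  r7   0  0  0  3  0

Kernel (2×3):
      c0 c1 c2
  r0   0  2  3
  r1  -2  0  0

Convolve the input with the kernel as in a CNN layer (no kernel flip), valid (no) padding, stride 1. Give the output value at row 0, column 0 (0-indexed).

9

The receptive field on the input at this output position is [1 2 5 / 5 3 3]. Elementwise product with the kernel and sum: 2·2 + 5·3 + 5·-2.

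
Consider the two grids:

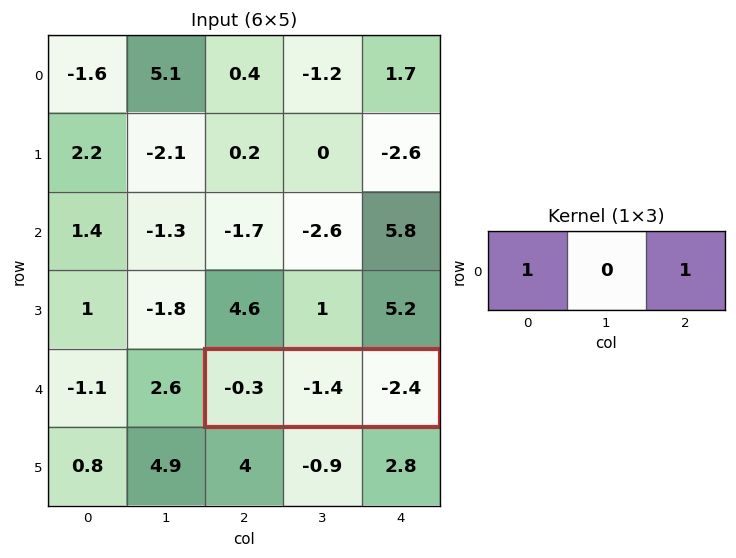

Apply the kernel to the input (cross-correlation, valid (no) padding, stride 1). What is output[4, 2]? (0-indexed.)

The receptive field on the input at this output position is [-0.3 -1.4 -2.4]. Elementwise product with the kernel and sum: -0.3·1 + -2.4·1.

-2.7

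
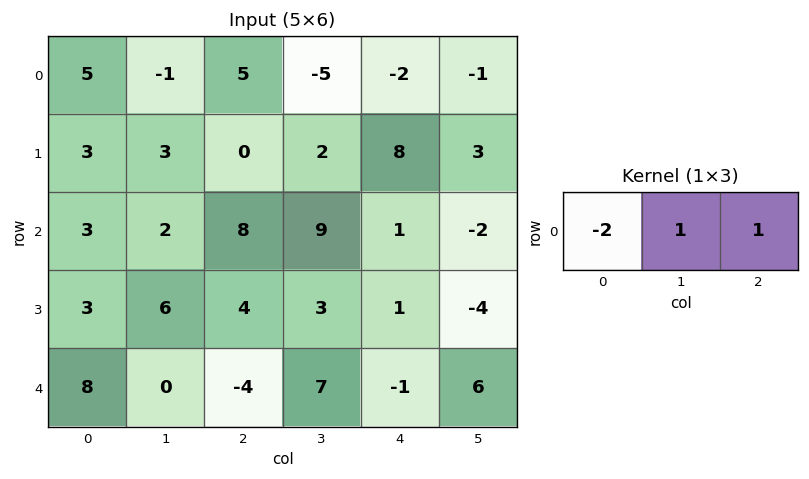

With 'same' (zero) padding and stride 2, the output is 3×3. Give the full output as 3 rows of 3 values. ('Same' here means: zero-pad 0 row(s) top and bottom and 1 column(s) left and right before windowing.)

4 2 7
5 13 -19
8 3 -9

Output[0,0]: The receptive field on the zero-padded input at this output position is [0 5 -1]. Elementwise product with the kernel and sum: 0·-2 + 5·1 + -1·1.
Output[0,1]: The receptive field on the zero-padded input at this output position is [-1 5 -5]. Elementwise product with the kernel and sum: -1·-2 + 5·1 + -5·1.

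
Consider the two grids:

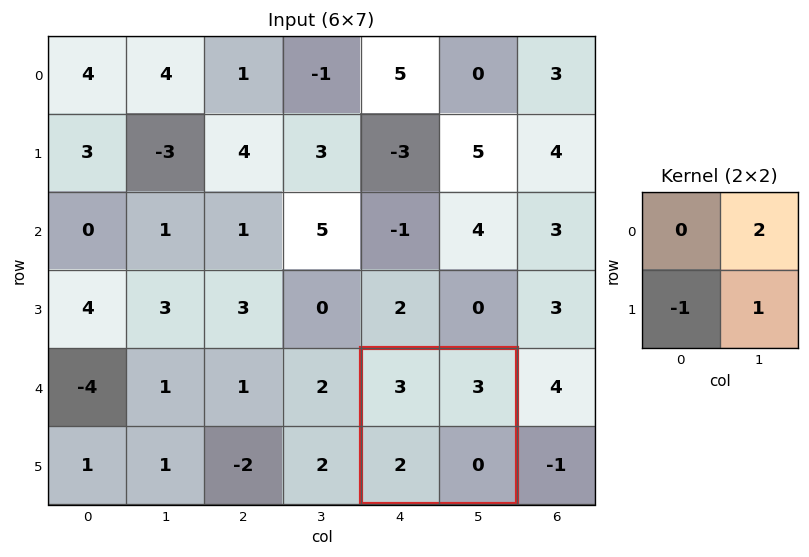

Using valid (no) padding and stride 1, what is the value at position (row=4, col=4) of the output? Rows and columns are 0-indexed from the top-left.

4

The receptive field on the input at this output position is [3 3 / 2 0]. Elementwise product with the kernel and sum: 3·2 + 2·-1 + 0·1.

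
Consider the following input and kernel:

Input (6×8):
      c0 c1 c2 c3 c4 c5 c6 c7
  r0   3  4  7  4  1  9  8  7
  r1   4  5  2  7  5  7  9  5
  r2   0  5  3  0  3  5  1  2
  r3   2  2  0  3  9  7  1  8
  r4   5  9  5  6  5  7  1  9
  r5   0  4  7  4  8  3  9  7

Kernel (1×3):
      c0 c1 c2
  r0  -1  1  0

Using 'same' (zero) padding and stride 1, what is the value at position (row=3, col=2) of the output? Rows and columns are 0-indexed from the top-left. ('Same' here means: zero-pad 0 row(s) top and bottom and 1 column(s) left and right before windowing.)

The receptive field on the zero-padded input at this output position is [2 0 3]. Elementwise product with the kernel and sum: 2·-1 + 0·1.

-2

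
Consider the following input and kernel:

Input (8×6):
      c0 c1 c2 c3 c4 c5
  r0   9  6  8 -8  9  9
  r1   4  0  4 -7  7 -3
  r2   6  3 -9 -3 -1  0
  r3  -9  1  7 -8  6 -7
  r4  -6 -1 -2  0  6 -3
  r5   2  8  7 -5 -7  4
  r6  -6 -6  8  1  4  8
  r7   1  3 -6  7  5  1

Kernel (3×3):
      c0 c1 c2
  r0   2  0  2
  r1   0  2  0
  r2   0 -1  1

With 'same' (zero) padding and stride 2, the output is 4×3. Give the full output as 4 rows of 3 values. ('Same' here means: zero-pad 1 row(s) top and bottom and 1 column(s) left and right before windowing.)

14 5 8
22 -47 -35
-4 -30 -7
6 35 2

Output[0,0]: The receptive field on the zero-padded input at this output position is [0 0 0 / 0 9 6 / 0 4 0]. Elementwise product with the kernel and sum: 0·2 + 0·2 + 9·2 + 4·-1 + 0·1.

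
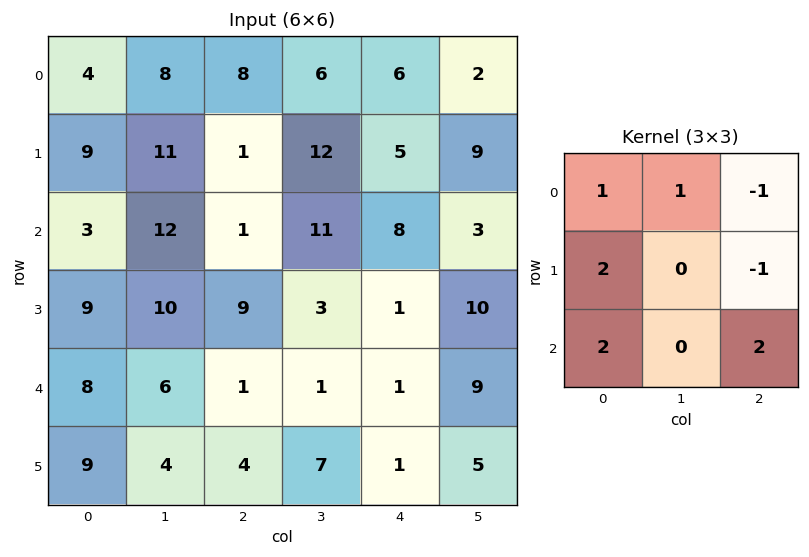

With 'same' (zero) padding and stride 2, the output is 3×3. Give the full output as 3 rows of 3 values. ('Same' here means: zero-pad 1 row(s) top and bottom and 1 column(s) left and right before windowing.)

Output[0,0]: The receptive field on the zero-padded input at this output position is [0 0 0 / 0 4 8 / 0 9 11]. Elementwise product with the kernel and sum: 0·1 + 0·1 + 0·-1 + 0·2 + 8·-1 + 0·2 + 11·2.

14 56 52
6 39 53
1 49 11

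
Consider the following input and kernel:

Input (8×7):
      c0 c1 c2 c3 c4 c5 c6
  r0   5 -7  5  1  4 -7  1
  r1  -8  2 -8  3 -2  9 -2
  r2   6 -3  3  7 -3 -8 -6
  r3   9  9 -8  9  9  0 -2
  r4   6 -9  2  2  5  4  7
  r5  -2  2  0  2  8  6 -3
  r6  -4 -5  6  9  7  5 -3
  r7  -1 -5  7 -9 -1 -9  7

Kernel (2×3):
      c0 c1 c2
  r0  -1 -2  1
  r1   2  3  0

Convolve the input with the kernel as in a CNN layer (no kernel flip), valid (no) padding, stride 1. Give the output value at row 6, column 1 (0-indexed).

13

The receptive field on the input at this output position is [-5 6 9 / -5 7 -9]. Elementwise product with the kernel and sum: -5·-1 + 6·-2 + 9·1 + -5·2 + 7·3.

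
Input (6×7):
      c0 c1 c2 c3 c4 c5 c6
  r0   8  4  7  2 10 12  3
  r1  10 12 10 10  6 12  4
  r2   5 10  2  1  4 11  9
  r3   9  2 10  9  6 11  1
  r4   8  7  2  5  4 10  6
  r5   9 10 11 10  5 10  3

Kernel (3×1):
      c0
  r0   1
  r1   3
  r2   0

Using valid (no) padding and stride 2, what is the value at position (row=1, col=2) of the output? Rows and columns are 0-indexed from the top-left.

The receptive field on the input at this output position is [4 / 6 / 4]. Elementwise product with the kernel and sum: 4·1 + 6·3.

22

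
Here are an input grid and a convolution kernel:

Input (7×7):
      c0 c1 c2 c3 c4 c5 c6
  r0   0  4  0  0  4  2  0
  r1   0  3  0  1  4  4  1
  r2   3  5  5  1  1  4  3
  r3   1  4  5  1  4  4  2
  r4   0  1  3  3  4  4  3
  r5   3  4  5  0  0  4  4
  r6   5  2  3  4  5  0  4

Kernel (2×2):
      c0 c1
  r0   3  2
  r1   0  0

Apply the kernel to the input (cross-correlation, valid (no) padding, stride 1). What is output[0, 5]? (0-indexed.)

6

The receptive field on the input at this output position is [2 0 / 4 1]. Elementwise product with the kernel and sum: 2·3 + 0·2.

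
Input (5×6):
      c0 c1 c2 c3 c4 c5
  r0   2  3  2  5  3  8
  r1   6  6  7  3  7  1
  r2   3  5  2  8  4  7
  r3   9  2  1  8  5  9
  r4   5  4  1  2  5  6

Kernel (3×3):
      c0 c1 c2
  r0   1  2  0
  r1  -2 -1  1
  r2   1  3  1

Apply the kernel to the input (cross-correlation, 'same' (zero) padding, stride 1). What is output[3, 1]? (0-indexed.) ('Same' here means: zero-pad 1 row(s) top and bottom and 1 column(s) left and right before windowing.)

The receptive field on the zero-padded input at this output position is [3 5 2 / 9 2 1 / 5 4 1]. Elementwise product with the kernel and sum: 3·1 + 5·2 + 9·-2 + 2·-1 + 1·1 + 5·1 + 4·3 + 1·1.

12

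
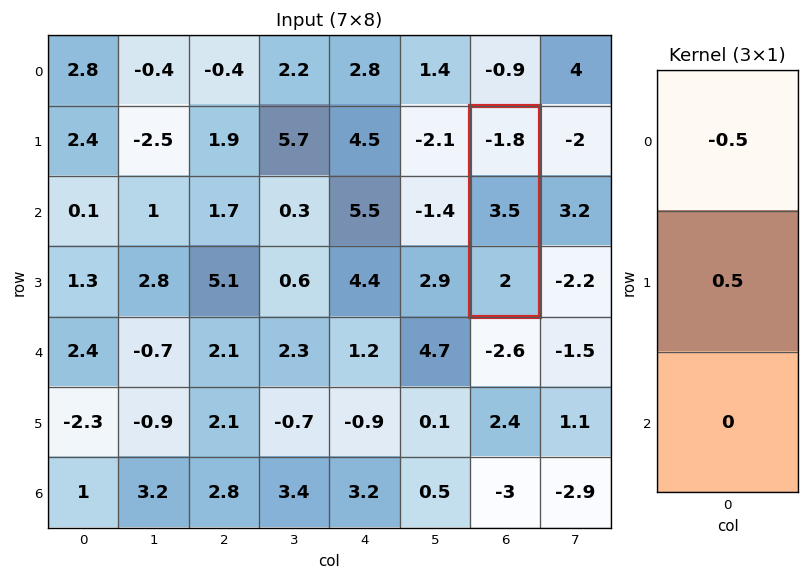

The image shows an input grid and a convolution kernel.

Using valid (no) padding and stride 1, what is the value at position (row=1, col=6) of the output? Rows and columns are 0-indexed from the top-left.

The receptive field on the input at this output position is [-1.8 / 3.5 / 2]. Elementwise product with the kernel and sum: -1.8·-0.5 + 3.5·0.5.

2.65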